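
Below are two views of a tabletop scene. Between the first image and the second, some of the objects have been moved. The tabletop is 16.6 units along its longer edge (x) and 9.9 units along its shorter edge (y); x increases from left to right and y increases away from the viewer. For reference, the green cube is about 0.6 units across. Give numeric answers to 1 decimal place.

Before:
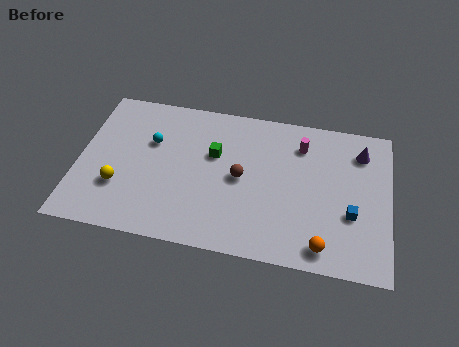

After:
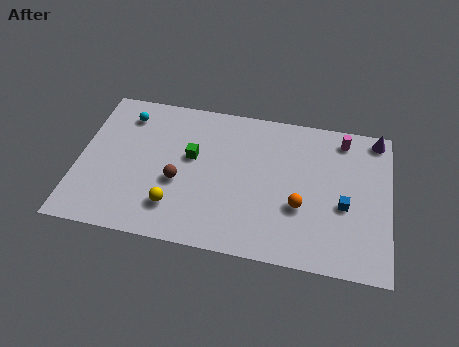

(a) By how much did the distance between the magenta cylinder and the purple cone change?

-1.4

The distance was about 3.2 in the first image and 1.8 in the second, so they moved 1.4 units closer together.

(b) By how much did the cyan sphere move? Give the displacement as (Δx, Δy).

(-1.5, 1.6)

The cyan sphere started near (3.8, 6.4) and ended near (2.3, 8.0).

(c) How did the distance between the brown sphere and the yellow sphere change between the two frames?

-4.9

The distance was about 6.6 in the first image and 1.7 in the second, so they moved 4.9 units closer together.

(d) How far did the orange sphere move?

2.6

From (13.2, 1.3) to (11.9, 3.6), the orange sphere covered √(1.3² + 2.3²) ≈ 2.6 units.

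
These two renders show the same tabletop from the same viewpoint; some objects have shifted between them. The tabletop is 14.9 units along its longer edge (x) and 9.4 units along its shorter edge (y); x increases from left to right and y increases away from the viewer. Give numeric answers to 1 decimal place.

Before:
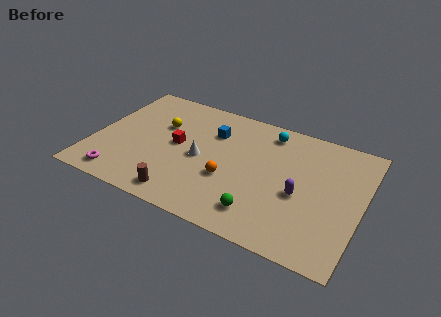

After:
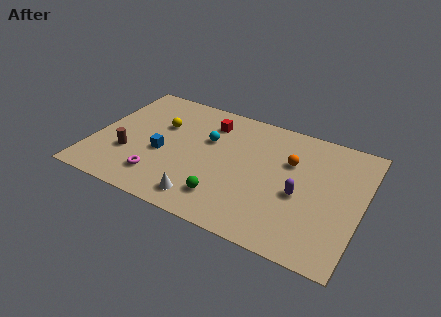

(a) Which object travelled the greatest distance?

the orange sphere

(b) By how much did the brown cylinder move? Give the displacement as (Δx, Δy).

(-3.3, 1.9)

From the two frames, the brown cylinder sits at roughly (5.4, 1.2) before and (2.1, 3.1) after.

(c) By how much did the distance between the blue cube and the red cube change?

+1.6

They were about 2.5 units apart before and 4.1 after — 1.6 units further apart.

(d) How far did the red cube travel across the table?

2.9

From (4.6, 4.9) to (6.1, 7.4), the red cube covered √(1.5² + 2.5²) ≈ 2.9 units.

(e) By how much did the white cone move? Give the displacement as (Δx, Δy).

(0.6, -3.0)

From the two frames, the white cone sits at roughly (6.0, 4.4) before and (6.6, 1.4) after.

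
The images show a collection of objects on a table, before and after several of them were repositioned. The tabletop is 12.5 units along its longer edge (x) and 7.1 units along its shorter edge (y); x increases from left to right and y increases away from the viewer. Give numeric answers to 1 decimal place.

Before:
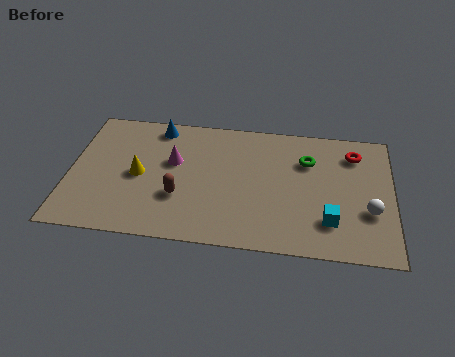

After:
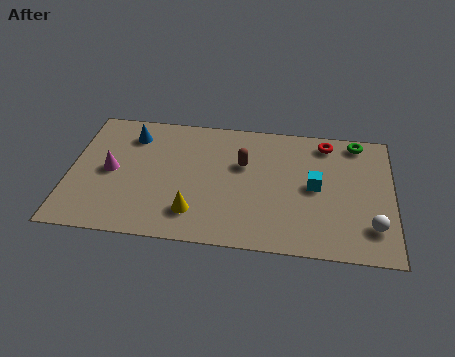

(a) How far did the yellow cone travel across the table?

2.8

The yellow cone was near (2.7, 3.4) before and (4.9, 1.6) after, so it travelled √(2.2² + 1.8²) ≈ 2.8 units.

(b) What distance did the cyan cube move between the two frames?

1.9

The cyan cube was near (10.1, 1.8) before and (9.5, 3.6) after, so it travelled √(0.6² + 1.8²) ≈ 1.9 units.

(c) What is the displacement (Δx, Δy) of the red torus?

(-1.1, 0.5)

The red torus started near (11.0, 5.6) and ended near (9.9, 6.1).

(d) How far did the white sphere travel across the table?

0.8

The white sphere moved from about (11.6, 2.5) to (11.7, 1.7), a distance of √(0.1² + 0.8²) ≈ 0.8.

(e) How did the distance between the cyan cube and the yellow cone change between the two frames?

-2.6

The distance was about 7.6 in the first image and 5.0 in the second, so they moved 2.6 units closer together.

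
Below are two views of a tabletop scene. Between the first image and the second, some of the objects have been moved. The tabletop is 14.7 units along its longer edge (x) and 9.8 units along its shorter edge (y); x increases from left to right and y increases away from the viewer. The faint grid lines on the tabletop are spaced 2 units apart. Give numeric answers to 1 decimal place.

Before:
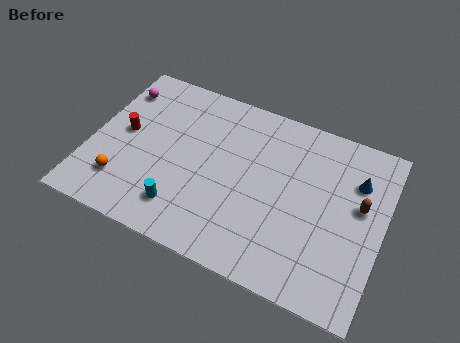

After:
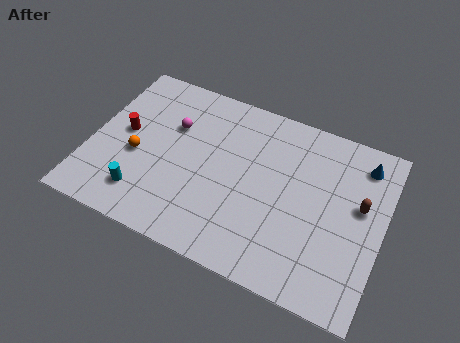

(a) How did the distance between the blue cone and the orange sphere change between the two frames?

-0.5

They were about 12.2 units apart before and 11.7 after — 0.5 units closer together.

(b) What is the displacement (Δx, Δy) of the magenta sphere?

(3.0, -1.2)

From the two frames, the magenta sphere sits at roughly (0.9, 7.7) before and (3.9, 6.5) after.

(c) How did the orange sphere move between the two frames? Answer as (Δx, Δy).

(0.5, 1.8)

The orange sphere was at about (1.9, 2.3) and moved to about (2.4, 4.1).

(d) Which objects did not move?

the red cylinder and the brown capsule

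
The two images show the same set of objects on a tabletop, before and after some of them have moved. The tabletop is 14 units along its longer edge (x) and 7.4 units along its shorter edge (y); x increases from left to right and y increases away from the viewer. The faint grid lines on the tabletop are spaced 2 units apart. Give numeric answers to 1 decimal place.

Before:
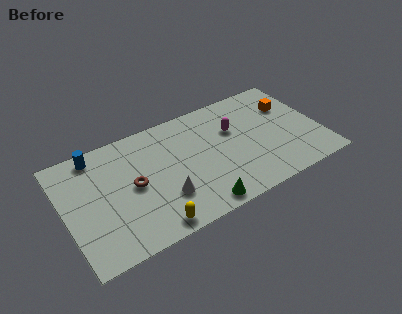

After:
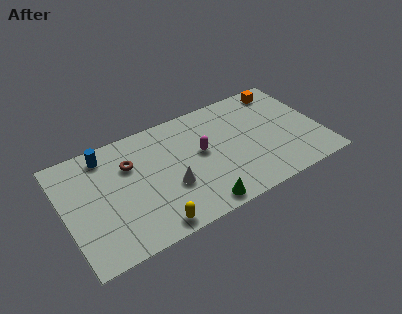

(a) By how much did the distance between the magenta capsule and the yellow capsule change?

-1.9

Before: roughly 6.5 units apart; after: 4.6. That's 1.9 units closer together.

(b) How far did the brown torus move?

1.4

The brown torus was near (3.7, 3.7) before and (3.7, 5.1) after, so it travelled √(0.0² + 1.4²) ≈ 1.4 units.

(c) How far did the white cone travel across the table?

0.6

From (5.2, 2.2) to (5.6, 2.7), the white cone covered √(0.4² + 0.5²) ≈ 0.6 units.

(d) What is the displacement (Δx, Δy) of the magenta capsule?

(-1.9, -0.7)

The magenta capsule was at about (9.4, 4.8) and moved to about (7.5, 4.1).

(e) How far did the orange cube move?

1.3

The orange cube was near (12.6, 5.1) before and (12.4, 6.4) after, so it travelled √(0.2² + 1.3²) ≈ 1.3 units.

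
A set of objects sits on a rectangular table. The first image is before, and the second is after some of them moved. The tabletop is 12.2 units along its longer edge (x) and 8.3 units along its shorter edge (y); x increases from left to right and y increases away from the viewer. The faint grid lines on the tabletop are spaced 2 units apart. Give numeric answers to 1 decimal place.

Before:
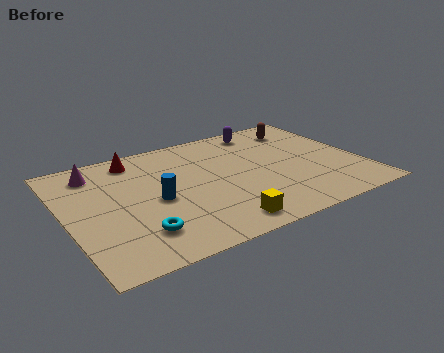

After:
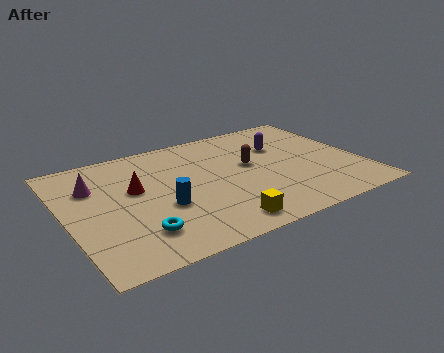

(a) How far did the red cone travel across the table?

2.2

The red cone moved from about (3.2, 7.1) to (2.9, 4.9), a distance of √(0.3² + 2.2²) ≈ 2.2.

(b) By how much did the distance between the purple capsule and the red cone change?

+0.8

Before: roughly 5.5 units apart; after: 6.3. That's 0.8 units further apart.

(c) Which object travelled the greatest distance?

the brown capsule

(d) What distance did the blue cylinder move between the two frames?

0.6

The blue cylinder was near (3.6, 3.8) before and (3.8, 3.2) after, so it travelled √(0.2² + 0.6²) ≈ 0.6 units.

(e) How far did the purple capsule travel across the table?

1.7

The purple capsule moved from about (8.7, 7.2) to (9.2, 5.6), a distance of √(0.5² + 1.6²) ≈ 1.7.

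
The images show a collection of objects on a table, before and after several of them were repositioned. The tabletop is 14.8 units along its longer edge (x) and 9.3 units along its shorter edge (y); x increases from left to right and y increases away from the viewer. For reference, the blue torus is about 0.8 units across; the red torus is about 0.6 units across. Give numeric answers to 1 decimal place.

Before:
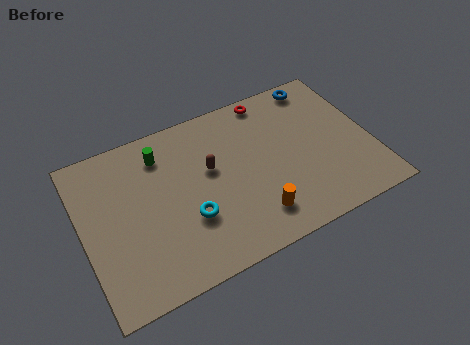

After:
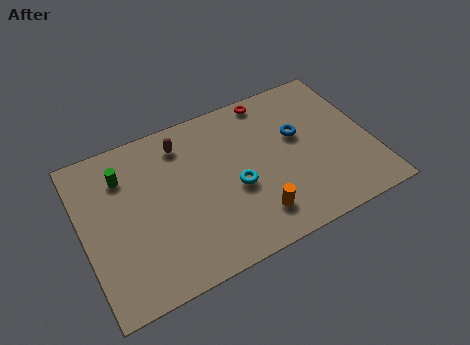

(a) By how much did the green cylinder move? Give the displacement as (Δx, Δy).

(-2.0, -0.4)

The green cylinder was at about (4.3, 7.4) and moved to about (2.3, 7.0).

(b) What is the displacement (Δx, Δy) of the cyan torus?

(2.5, 0.7)

From the two frames, the cyan torus sits at roughly (5.2, 3.2) before and (7.7, 3.9) after.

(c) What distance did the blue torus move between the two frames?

3.1

The blue torus was near (12.7, 8.3) before and (11.2, 5.6) after, so it travelled √(1.5² + 2.7²) ≈ 3.1 units.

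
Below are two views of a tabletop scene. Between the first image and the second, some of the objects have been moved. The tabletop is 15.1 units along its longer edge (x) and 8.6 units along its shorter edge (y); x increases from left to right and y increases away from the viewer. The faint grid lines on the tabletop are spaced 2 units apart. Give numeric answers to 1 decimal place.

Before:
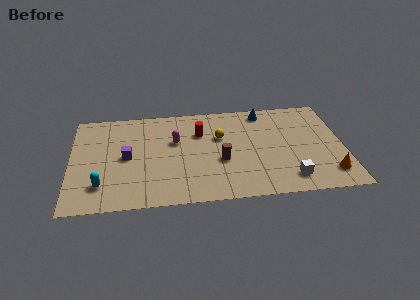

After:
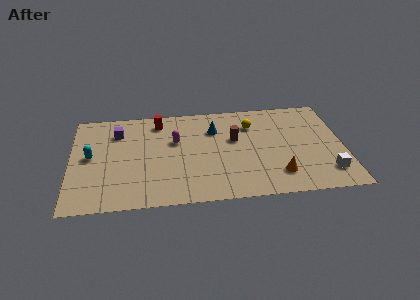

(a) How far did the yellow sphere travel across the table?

2.0

From (8.3, 5.5) to (10.1, 6.4), the yellow sphere covered √(1.8² + 0.9²) ≈ 2.0 units.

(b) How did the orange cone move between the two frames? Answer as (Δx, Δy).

(-2.8, 0.2)

From the two frames, the orange cone sits at roughly (14.2, 1.7) before and (11.4, 1.9) after.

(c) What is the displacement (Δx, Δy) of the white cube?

(2.1, 0.3)

The white cube was at about (12.0, 1.5) and moved to about (14.1, 1.8).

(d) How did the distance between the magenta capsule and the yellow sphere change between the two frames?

+1.9

The distance was about 2.5 in the first image and 4.4 in the second, so they moved 1.9 units further apart.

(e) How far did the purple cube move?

2.3

The purple cube was near (3.1, 4.3) before and (2.6, 6.5) after, so it travelled √(0.5² + 2.2²) ≈ 2.3 units.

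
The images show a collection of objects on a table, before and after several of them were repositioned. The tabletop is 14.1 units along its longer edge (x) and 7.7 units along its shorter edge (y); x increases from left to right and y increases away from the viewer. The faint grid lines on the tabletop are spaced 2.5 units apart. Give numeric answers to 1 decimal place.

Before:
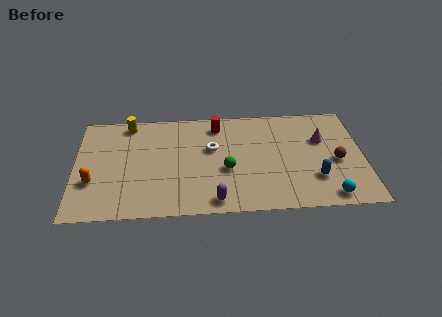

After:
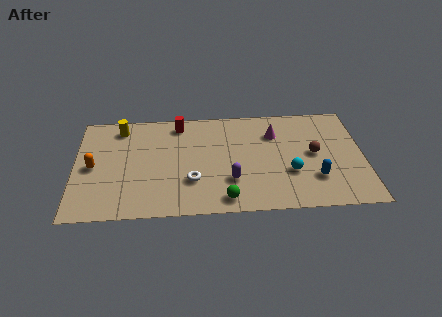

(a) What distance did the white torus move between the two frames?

2.5

From (6.7, 4.7) to (5.7, 2.4), the white torus covered √(1.0² + 2.3²) ≈ 2.5 units.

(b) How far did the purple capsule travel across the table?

1.6

From (6.8, 0.9) to (7.6, 2.3), the purple capsule covered √(0.8² + 1.4²) ≈ 1.6 units.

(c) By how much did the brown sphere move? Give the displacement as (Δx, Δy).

(-1.1, 0.6)

The brown sphere started near (12.8, 3.4) and ended near (11.7, 4.0).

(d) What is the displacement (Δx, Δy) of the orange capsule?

(0.0, 1.1)

The orange capsule started near (0.9, 2.6) and ended near (0.9, 3.7).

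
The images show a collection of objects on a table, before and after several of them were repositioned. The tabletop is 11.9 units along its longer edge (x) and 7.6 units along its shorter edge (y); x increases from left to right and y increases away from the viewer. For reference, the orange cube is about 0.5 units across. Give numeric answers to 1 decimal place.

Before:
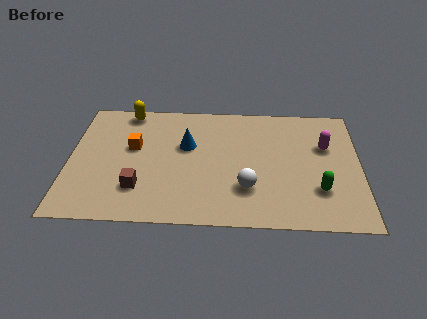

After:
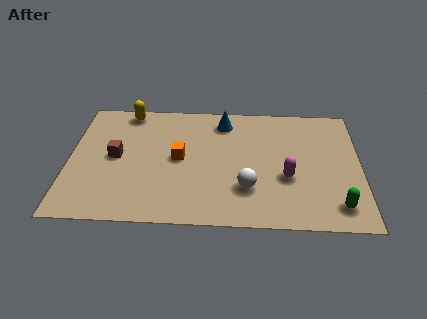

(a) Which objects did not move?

the yellow capsule and the white sphere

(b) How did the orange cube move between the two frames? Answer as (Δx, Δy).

(1.9, -0.6)

From the two frames, the orange cube sits at roughly (2.6, 4.5) before and (4.5, 3.9) after.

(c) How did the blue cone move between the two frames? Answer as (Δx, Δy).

(1.5, 1.6)

The blue cone started near (4.8, 4.7) and ended near (6.3, 6.3).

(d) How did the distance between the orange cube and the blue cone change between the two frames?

+0.8

The distance was about 2.2 in the first image and 3.0 in the second, so they moved 0.8 units further apart.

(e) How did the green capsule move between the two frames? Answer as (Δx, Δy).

(0.7, -0.9)

The green capsule started near (10.2, 2.2) and ended near (10.9, 1.3).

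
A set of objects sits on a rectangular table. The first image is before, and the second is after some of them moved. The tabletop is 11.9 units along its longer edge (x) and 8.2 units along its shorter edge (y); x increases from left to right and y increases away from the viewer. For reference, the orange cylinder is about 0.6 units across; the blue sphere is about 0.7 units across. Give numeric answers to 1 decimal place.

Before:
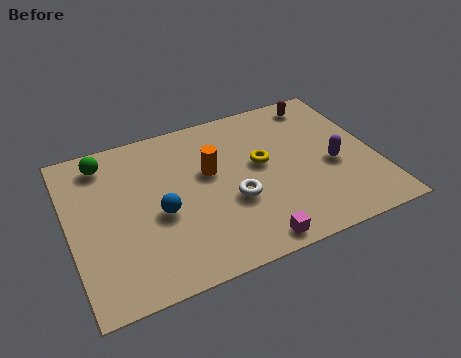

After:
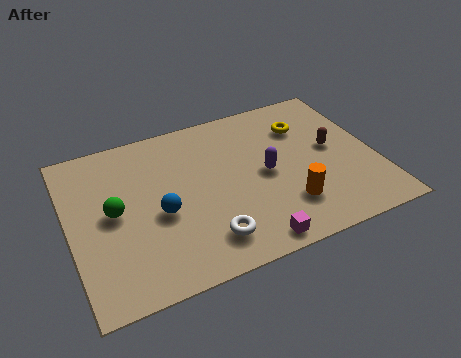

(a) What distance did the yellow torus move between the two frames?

2.4

The yellow torus was near (7.5, 4.6) before and (9.4, 6.0) after, so it travelled √(1.9² + 1.4²) ≈ 2.4 units.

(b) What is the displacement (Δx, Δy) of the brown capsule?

(0.1, -2.7)

The brown capsule was at about (10.2, 7.1) and moved to about (10.3, 4.4).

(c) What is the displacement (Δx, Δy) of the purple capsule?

(-2.6, 0.5)

The purple capsule was at about (10.2, 3.5) and moved to about (7.6, 4.0).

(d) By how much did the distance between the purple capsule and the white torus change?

-0.5

Before: roughly 4.0 units apart; after: 3.5. That's 0.5 units closer together.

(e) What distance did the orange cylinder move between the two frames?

3.9

The orange cylinder moved from about (5.5, 4.9) to (8.2, 2.1), a distance of √(2.7² + 2.8²) ≈ 3.9.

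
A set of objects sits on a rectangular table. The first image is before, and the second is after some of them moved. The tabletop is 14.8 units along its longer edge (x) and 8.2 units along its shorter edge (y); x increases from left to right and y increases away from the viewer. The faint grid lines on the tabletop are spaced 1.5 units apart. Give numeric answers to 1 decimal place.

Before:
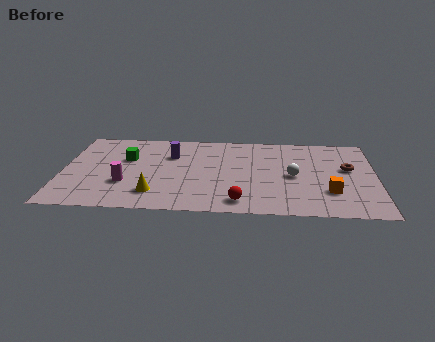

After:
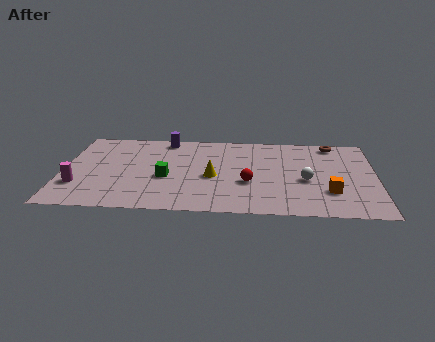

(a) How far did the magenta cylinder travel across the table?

2.2

The magenta cylinder was near (3.0, 2.7) before and (0.8, 2.4) after, so it travelled √(2.2² + 0.3²) ≈ 2.2 units.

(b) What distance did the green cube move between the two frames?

2.6

From (3.0, 5.2) to (4.9, 3.4), the green cube covered √(1.9² + 1.8²) ≈ 2.6 units.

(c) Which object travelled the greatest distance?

the yellow cone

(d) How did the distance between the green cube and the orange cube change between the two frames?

-2.2

Before: roughly 10.0 units apart; after: 7.8. That's 2.2 units closer together.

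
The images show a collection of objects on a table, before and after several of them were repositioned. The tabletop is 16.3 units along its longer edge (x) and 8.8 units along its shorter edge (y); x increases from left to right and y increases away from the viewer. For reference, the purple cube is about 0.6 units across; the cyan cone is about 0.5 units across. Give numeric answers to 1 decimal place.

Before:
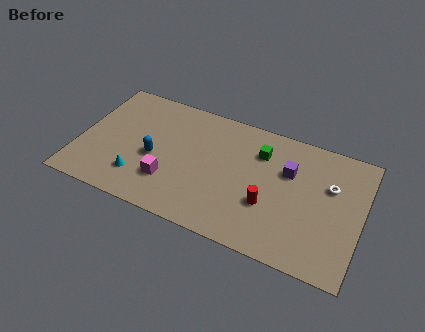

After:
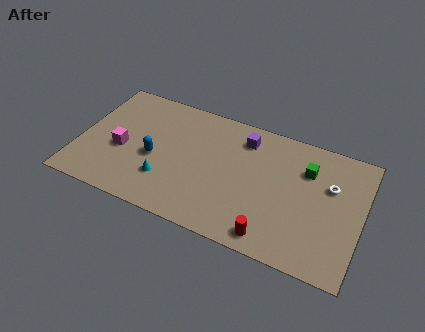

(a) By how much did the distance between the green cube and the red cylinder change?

+1.9

They were about 3.5 units apart before and 5.4 after — 1.9 units further apart.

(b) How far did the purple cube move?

3.0

The purple cube was near (12.0, 5.8) before and (9.3, 7.1) after, so it travelled √(2.7² + 1.3²) ≈ 3.0 units.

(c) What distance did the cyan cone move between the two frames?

1.6

The cyan cone was near (3.7, 2.1) before and (5.2, 2.5) after, so it travelled √(1.5² + 0.4²) ≈ 1.6 units.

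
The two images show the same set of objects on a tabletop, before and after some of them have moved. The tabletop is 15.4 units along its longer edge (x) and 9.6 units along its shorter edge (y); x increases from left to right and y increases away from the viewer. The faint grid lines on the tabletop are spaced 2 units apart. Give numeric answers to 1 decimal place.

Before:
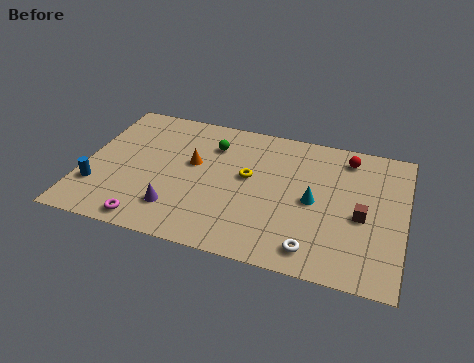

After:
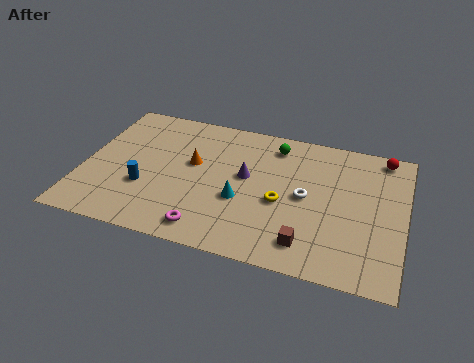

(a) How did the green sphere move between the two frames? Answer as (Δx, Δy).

(3.0, 0.8)

From the two frames, the green sphere sits at roughly (6.0, 7.2) before and (9.0, 8.0) after.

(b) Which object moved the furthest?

the purple cone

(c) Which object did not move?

the orange cone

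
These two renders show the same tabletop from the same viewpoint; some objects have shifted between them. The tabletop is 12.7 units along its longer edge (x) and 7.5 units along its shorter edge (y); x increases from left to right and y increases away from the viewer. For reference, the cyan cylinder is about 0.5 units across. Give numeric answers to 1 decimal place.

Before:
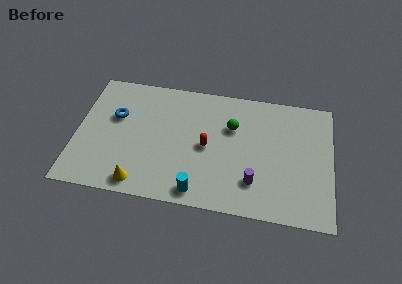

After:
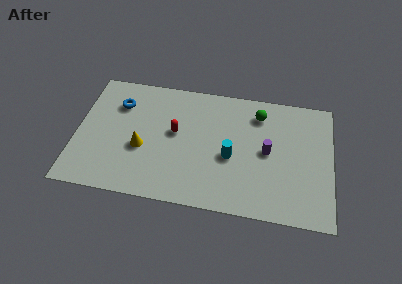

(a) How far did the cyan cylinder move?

2.7

From (6.2, 0.9) to (7.7, 3.2), the cyan cylinder covered √(1.5² + 2.3²) ≈ 2.7 units.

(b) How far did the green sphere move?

1.6

The green sphere was near (7.7, 5.0) before and (9.0, 6.0) after, so it travelled √(1.3² + 1.0²) ≈ 1.6 units.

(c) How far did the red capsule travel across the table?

1.7

The red capsule was near (6.5, 3.6) before and (4.9, 4.2) after, so it travelled √(1.6² + 0.6²) ≈ 1.7 units.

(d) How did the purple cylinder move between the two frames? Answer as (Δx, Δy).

(0.6, 1.9)

The purple cylinder was at about (8.9, 1.9) and moved to about (9.5, 3.8).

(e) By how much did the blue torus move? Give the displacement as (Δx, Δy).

(0.1, 0.8)

The blue torus was at about (1.9, 4.7) and moved to about (2.0, 5.5).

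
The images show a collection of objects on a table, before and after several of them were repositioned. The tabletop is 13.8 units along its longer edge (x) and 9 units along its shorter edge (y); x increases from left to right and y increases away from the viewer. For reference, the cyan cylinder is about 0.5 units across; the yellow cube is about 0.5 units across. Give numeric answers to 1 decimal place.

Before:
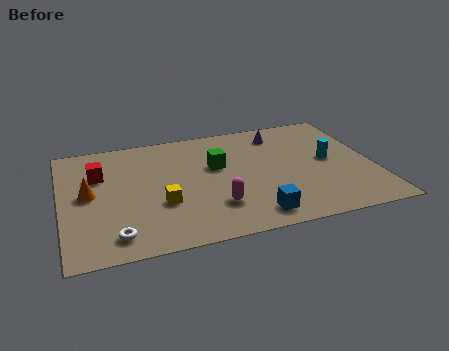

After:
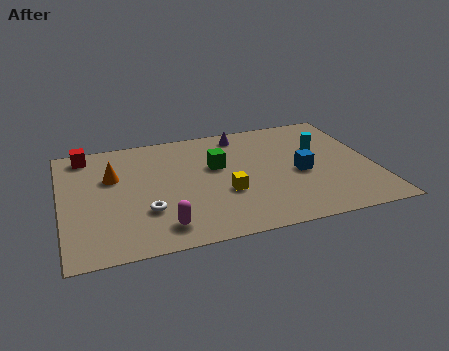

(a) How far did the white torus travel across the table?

2.0

The white torus moved from about (2.2, 1.4) to (3.6, 2.8), a distance of √(1.4² + 1.4²) ≈ 2.0.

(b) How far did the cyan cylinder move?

1.0

The cyan cylinder was near (11.9, 4.7) before and (11.6, 5.7) after, so it travelled √(0.3² + 1.0²) ≈ 1.0 units.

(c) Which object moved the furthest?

the blue cube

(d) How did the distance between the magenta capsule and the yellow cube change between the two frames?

+1.0

They were about 2.4 units apart before and 3.4 after — 1.0 units further apart.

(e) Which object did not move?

the green cube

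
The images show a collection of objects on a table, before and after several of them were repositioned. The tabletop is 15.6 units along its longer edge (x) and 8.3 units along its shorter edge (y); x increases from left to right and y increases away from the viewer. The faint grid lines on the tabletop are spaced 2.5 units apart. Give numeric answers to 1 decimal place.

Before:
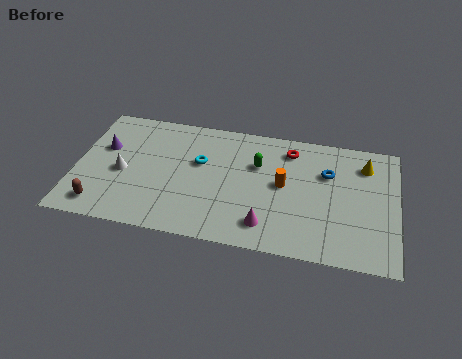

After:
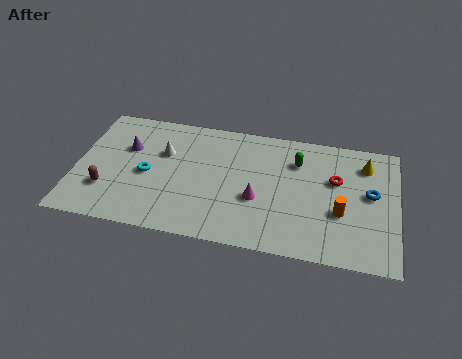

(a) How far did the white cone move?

2.5

The white cone was near (2.3, 3.7) before and (4.2, 5.4) after, so it travelled √(1.9² + 1.7²) ≈ 2.5 units.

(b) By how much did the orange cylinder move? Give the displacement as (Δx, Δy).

(2.8, -1.3)

The orange cylinder started near (10.1, 4.4) and ended near (12.9, 3.1).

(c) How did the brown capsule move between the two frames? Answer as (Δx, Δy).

(0.2, 1.1)

The brown capsule started near (1.4, 1.3) and ended near (1.6, 2.4).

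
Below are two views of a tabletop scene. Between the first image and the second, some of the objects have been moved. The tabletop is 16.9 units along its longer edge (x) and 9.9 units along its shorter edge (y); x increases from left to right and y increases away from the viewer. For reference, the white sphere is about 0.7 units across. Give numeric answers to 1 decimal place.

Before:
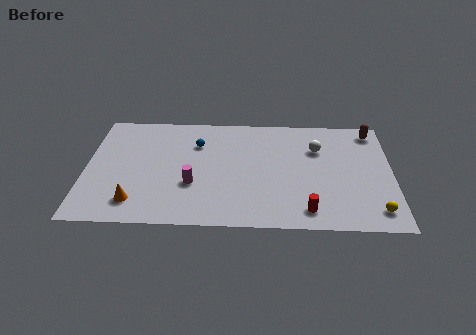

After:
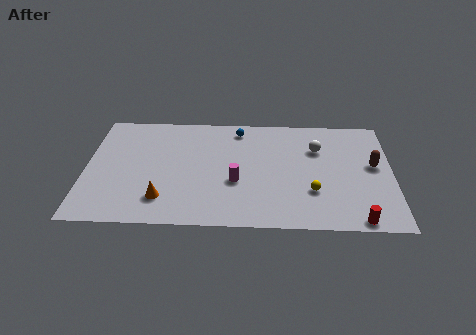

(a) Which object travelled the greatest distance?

the yellow sphere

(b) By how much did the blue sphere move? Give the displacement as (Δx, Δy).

(2.3, 1.4)

The blue sphere was at about (6.1, 7.1) and moved to about (8.4, 8.5).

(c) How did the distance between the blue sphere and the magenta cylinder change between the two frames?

+1.1

They were about 3.6 units apart before and 4.7 after — 1.1 units further apart.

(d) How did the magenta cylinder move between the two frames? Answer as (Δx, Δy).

(2.4, 0.3)

The magenta cylinder started near (5.9, 3.5) and ended near (8.3, 3.8).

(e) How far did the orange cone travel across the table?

1.5

From (2.8, 1.9) to (4.3, 2.2), the orange cone covered √(1.5² + 0.3²) ≈ 1.5 units.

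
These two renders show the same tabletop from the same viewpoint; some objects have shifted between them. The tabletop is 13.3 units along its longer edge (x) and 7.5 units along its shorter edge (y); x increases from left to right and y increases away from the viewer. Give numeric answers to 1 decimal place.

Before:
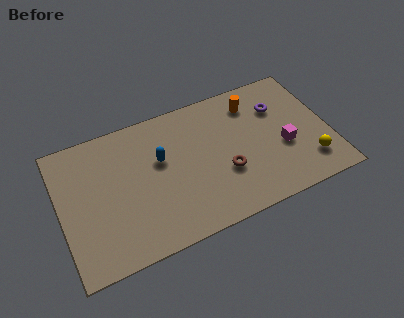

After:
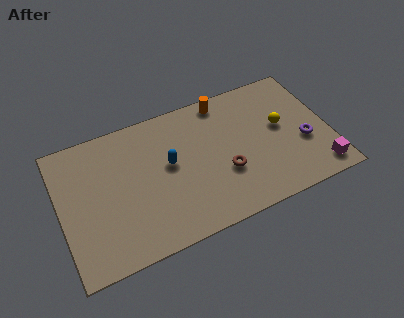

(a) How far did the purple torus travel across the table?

2.6

The purple torus was near (11.0, 5.3) before and (12.0, 2.9) after, so it travelled √(1.0² + 2.4²) ≈ 2.6 units.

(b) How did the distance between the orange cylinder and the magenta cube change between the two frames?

+3.7

The distance was about 3.2 in the first image and 6.9 in the second, so they moved 3.7 units further apart.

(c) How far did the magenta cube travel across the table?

2.4

From (11.0, 3.0) to (12.5, 1.1), the magenta cube covered √(1.5² + 1.9²) ≈ 2.4 units.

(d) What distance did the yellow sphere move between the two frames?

2.7

The yellow sphere was near (12.1, 1.7) before and (11.0, 4.2) after, so it travelled √(1.1² + 2.5²) ≈ 2.7 units.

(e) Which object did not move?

the brown torus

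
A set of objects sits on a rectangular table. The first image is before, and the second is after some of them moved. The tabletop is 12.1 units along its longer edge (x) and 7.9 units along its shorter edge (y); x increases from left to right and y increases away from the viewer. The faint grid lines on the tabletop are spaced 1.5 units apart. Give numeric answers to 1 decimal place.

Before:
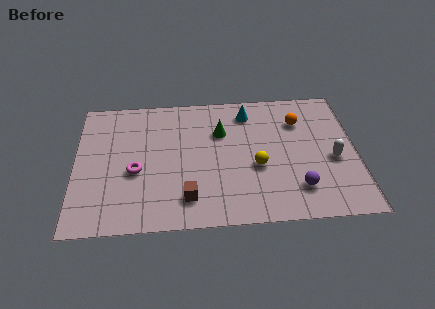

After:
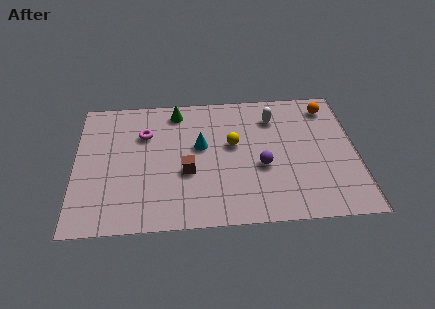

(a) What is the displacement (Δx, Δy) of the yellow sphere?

(-1.0, 1.4)

The yellow sphere started near (7.8, 3.2) and ended near (6.8, 4.6).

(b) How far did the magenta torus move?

2.2

The magenta torus moved from about (2.6, 3.3) to (3.0, 5.5), a distance of √(0.4² + 2.2²) ≈ 2.2.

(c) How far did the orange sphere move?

1.5

The orange sphere moved from about (9.7, 5.8) to (11.0, 6.6), a distance of √(1.3² + 0.8²) ≈ 1.5.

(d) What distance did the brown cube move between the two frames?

1.5

The brown cube moved from about (4.8, 1.6) to (4.8, 3.1), a distance of √(0.0² + 1.5²) ≈ 1.5.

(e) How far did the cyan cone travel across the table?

2.8

The cyan cone was near (7.5, 6.5) before and (5.4, 4.6) after, so it travelled √(2.1² + 1.9²) ≈ 2.8 units.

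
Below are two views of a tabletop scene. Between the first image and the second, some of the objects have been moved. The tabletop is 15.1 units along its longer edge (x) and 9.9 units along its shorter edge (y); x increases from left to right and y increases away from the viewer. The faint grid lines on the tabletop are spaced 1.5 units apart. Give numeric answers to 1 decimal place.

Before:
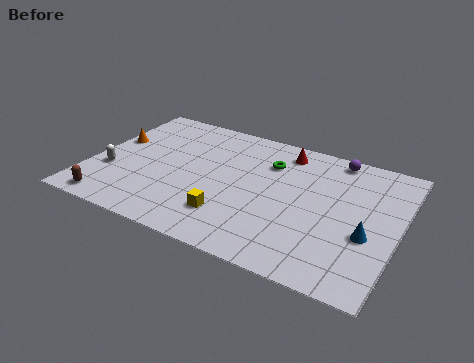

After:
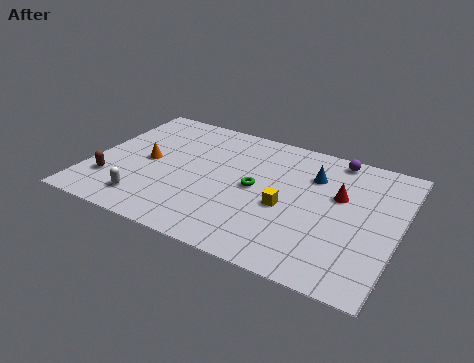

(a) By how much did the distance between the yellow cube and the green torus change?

-3.2

Before: roughly 5.0 units apart; after: 1.8. That's 3.2 units closer together.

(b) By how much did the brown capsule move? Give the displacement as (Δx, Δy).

(-0.3, 1.6)

The brown capsule started near (1.5, 1.0) and ended near (1.2, 2.6).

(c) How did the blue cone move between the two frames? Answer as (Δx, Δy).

(-3.0, 3.3)

The blue cone was at about (13.7, 3.8) and moved to about (10.7, 7.1).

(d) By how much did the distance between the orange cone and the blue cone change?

-4.8

Before: roughly 13.1 units apart; after: 8.3. That's 4.8 units closer together.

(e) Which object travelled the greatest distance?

the blue cone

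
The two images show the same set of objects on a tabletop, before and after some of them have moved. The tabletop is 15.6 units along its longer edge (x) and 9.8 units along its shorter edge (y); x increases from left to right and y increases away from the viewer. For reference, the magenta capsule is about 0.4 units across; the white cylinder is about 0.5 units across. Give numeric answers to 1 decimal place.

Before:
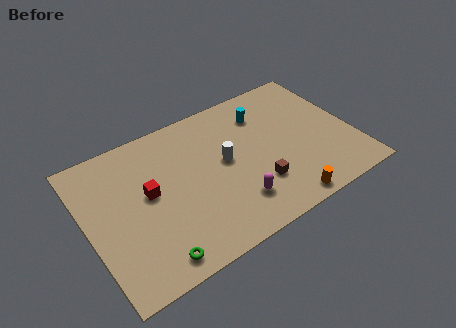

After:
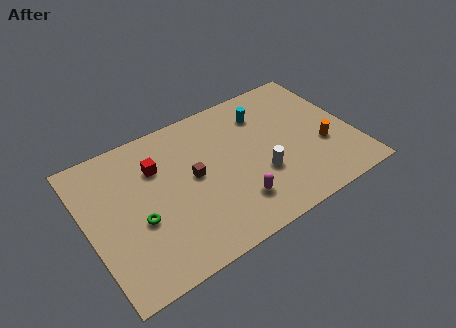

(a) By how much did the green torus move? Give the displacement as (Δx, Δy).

(-0.4, 2.7)

The green torus started near (3.2, 1.2) and ended near (2.8, 3.9).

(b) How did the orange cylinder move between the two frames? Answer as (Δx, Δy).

(2.9, 2.7)

The orange cylinder was at about (10.8, 0.9) and moved to about (13.7, 3.6).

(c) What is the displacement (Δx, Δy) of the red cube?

(0.7, 1.5)

The red cube started near (3.6, 5.4) and ended near (4.3, 6.9).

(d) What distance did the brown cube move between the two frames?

4.2

The brown cube was near (9.6, 2.8) before and (6.2, 5.2) after, so it travelled √(3.4² + 2.4²) ≈ 4.2 units.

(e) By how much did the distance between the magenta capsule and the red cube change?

+0.5

They were about 5.5 units apart before and 6.0 after — 0.5 units further apart.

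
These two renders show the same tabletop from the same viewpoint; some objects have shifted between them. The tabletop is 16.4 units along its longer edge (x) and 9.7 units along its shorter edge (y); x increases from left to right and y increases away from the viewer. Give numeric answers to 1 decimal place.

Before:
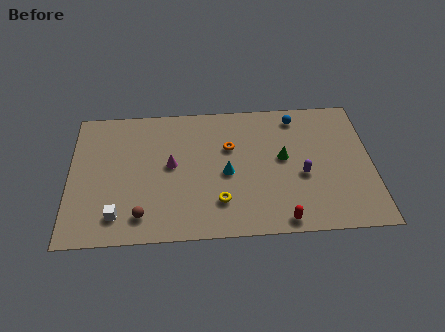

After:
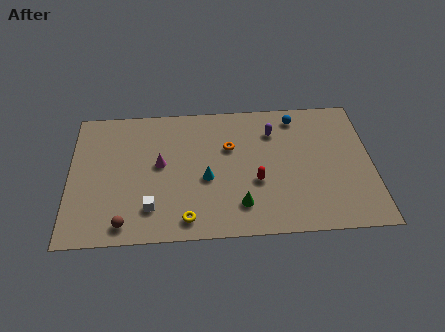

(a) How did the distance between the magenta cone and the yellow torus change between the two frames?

+0.4

They were about 3.8 units apart before and 4.2 after — 0.4 units further apart.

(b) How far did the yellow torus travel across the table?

2.1

From (8.1, 2.4) to (6.3, 1.3), the yellow torus covered √(1.8² + 1.1²) ≈ 2.1 units.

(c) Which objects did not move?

the blue sphere and the orange torus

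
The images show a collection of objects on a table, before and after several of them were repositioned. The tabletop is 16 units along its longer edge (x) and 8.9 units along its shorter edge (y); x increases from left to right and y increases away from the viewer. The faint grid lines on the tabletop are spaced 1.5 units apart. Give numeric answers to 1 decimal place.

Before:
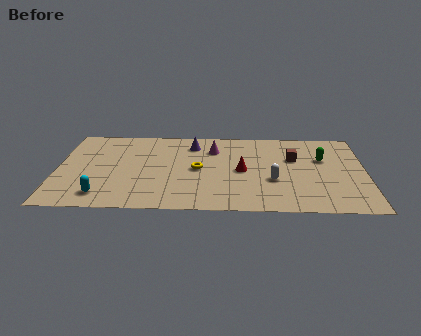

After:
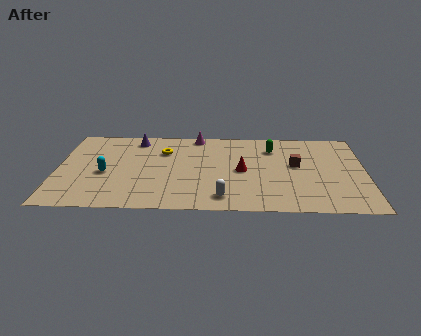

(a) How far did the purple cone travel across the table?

3.0

The purple cone was near (7.0, 7.1) before and (4.0, 7.6) after, so it travelled √(3.0² + 0.5²) ≈ 3.0 units.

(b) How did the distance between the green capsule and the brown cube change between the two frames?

+0.7

Before: roughly 1.5 units apart; after: 2.2. That's 0.7 units further apart.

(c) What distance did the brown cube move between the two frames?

0.7

From (12.3, 5.7) to (12.4, 5.0), the brown cube covered √(0.1² + 0.7²) ≈ 0.7 units.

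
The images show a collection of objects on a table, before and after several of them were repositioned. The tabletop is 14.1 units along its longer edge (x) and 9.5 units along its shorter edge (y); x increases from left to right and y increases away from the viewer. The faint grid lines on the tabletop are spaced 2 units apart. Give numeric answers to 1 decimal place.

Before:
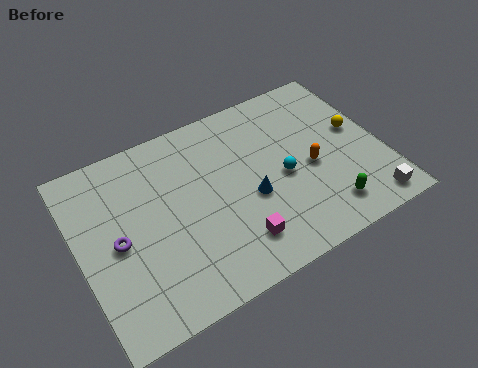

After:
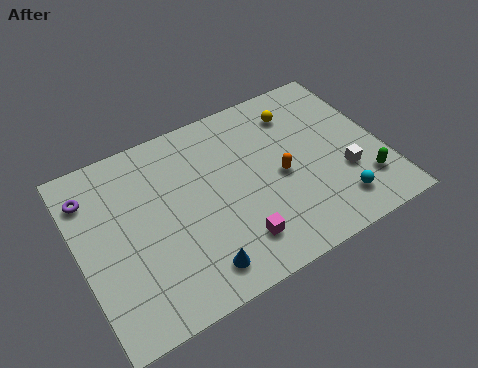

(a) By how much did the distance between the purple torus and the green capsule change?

+3.4

The distance was about 9.7 in the first image and 13.1 in the second, so they moved 3.4 units further apart.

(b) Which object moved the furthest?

the blue cone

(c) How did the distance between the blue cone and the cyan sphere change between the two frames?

+5.0

The distance was about 1.6 in the first image and 6.6 in the second, so they moved 5.0 units further apart.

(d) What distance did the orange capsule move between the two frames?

1.4

The orange capsule was near (10.7, 4.2) before and (9.3, 4.4) after, so it travelled √(1.4² + 0.2²) ≈ 1.4 units.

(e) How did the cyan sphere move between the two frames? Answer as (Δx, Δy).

(2.1, -2.5)

From the two frames, the cyan sphere sits at roughly (9.4, 4.3) before and (11.5, 1.8) after.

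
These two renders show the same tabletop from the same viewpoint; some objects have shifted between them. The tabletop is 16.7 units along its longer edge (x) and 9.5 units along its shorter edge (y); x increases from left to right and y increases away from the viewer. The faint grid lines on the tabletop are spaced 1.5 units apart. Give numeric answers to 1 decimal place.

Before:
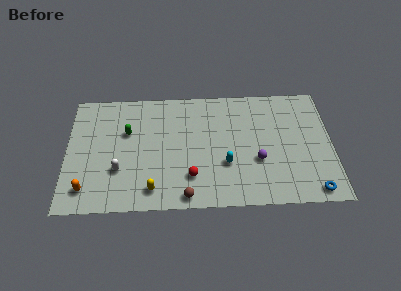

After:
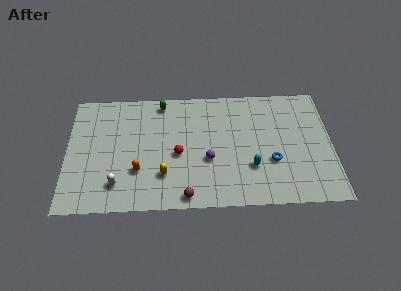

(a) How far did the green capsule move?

3.2

From (3.8, 6.1) to (6.0, 8.4), the green capsule covered √(2.2² + 2.3²) ≈ 3.2 units.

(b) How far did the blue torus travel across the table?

3.5

From (15.4, 1.0) to (12.9, 3.4), the blue torus covered √(2.5² + 2.4²) ≈ 3.5 units.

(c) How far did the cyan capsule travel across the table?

1.6

From (10.0, 3.3) to (11.6, 3.0), the cyan capsule covered √(1.6² + 0.3²) ≈ 1.6 units.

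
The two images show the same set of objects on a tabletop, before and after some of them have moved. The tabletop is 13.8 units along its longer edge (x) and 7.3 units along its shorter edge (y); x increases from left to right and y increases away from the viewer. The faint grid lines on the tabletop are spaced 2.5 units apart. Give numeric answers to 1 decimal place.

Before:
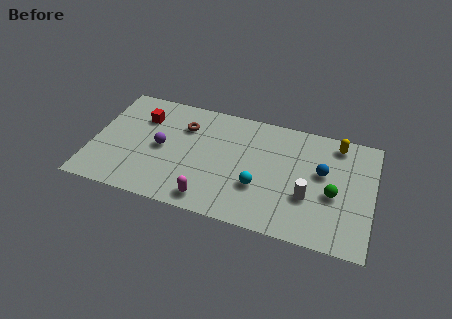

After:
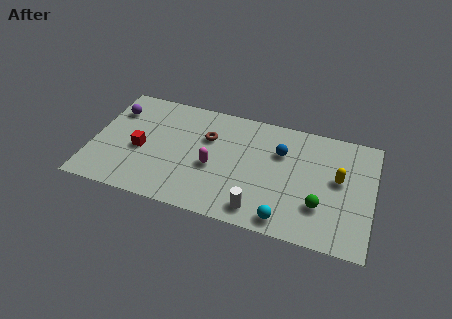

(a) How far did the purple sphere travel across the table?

3.1

From (3.4, 3.6) to (0.9, 5.4), the purple sphere covered √(2.5² + 1.8²) ≈ 3.1 units.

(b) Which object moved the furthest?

the purple sphere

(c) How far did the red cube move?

2.1

The red cube was near (2.3, 5.3) before and (2.4, 3.2) after, so it travelled √(0.1² + 2.1²) ≈ 2.1 units.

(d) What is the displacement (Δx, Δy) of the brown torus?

(1.2, -0.4)

From the two frames, the brown torus sits at roughly (4.4, 5.3) before and (5.6, 4.9) after.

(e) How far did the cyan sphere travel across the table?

2.1

From (8.3, 2.5) to (9.7, 0.9), the cyan sphere covered √(1.4² + 1.6²) ≈ 2.1 units.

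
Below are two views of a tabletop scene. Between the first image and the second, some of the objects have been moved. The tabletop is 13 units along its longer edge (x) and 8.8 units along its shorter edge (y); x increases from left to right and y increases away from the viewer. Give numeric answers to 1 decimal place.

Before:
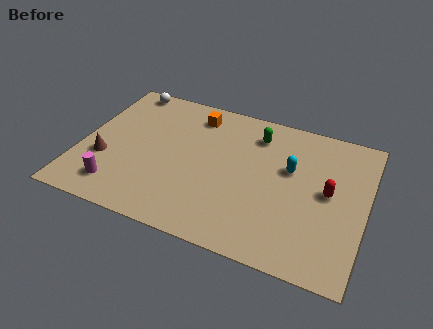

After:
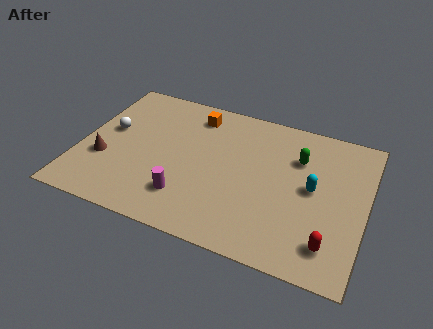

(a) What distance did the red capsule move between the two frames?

2.9

The red capsule moved from about (11.3, 4.6) to (11.6, 1.7), a distance of √(0.3² + 2.9²) ≈ 2.9.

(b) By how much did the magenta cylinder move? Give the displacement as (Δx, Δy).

(3.1, 0.5)

The magenta cylinder was at about (2.0, 1.6) and moved to about (5.1, 2.1).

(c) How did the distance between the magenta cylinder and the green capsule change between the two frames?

-1.7

They were about 7.9 units apart before and 6.2 after — 1.7 units closer together.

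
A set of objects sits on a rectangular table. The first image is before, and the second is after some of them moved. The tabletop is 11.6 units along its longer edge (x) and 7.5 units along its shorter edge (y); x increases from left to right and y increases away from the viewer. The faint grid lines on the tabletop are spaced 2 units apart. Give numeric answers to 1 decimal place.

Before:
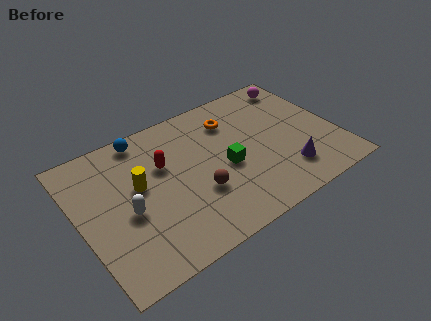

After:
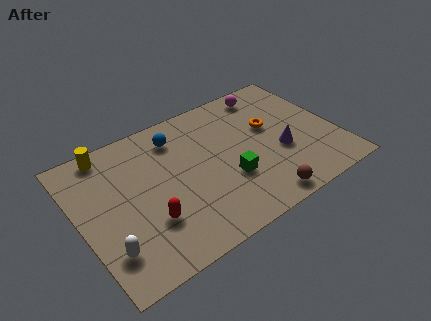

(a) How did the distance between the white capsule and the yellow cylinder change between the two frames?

+3.7

They were about 1.3 units apart before and 5.0 after — 3.7 units further apart.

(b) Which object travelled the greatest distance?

the brown sphere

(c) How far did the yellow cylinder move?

2.6

From (2.7, 4.3) to (1.7, 6.7), the yellow cylinder covered √(1.0² + 2.4²) ≈ 2.6 units.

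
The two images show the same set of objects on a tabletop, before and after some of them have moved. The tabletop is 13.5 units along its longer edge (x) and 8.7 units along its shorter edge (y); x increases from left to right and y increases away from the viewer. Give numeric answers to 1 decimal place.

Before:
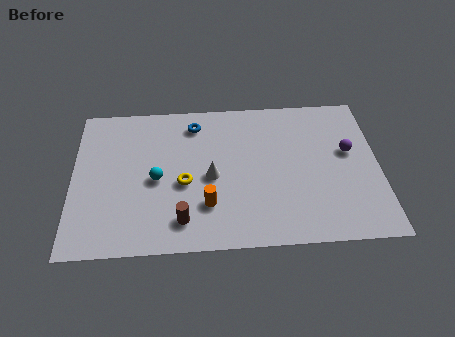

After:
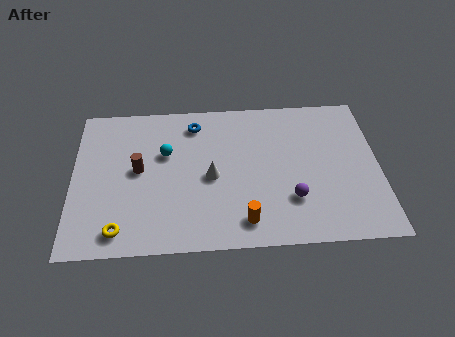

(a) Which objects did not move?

the white cone and the blue torus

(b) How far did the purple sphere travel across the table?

3.7

From (12.2, 5.1) to (9.6, 2.5), the purple sphere covered √(2.6² + 2.6²) ≈ 3.7 units.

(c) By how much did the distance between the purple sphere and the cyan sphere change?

-2.3

They were about 8.6 units apart before and 6.3 after — 2.3 units closer together.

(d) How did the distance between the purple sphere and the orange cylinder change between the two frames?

-4.5

They were about 6.9 units apart before and 2.4 after — 4.5 units closer together.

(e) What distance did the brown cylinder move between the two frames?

3.6

The brown cylinder was near (4.8, 1.6) before and (2.9, 4.6) after, so it travelled √(1.9² + 3.0²) ≈ 3.6 units.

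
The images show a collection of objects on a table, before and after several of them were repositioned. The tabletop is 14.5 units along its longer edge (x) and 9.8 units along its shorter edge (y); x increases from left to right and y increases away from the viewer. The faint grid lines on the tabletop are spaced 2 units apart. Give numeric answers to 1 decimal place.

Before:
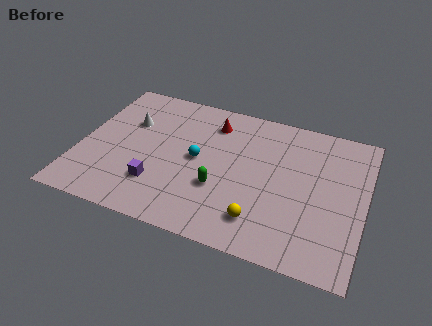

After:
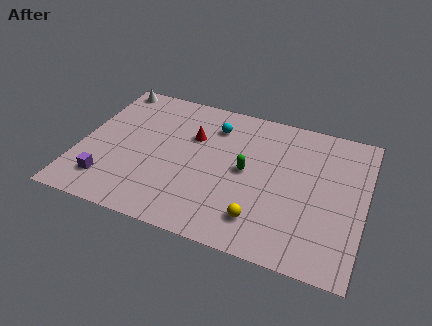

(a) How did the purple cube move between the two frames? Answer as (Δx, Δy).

(-2.5, -0.6)

From the two frames, the purple cube sits at roughly (4.2, 2.6) before and (1.7, 2.0) after.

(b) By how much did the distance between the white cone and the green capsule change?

+2.6

They were about 5.9 units apart before and 8.5 after — 2.6 units further apart.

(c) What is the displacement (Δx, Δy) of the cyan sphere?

(0.6, 2.6)

The cyan sphere started near (6.0, 5.0) and ended near (6.6, 7.6).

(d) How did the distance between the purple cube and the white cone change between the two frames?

+2.6

They were about 4.3 units apart before and 6.9 after — 2.6 units further apart.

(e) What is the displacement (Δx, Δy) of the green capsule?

(1.2, 1.6)

The green capsule started near (7.3, 3.4) and ended near (8.5, 5.0).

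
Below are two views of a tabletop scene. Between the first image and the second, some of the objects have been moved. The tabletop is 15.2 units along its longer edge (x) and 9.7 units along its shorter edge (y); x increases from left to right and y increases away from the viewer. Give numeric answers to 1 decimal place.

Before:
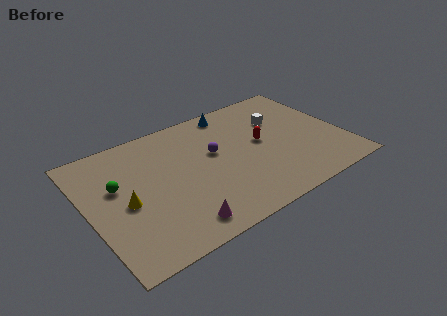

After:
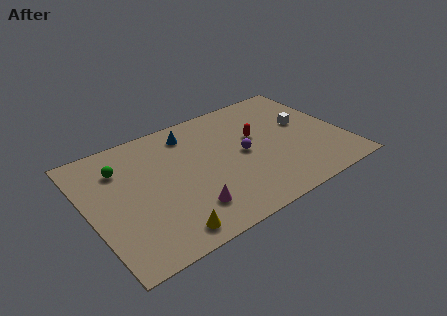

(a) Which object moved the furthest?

the yellow cone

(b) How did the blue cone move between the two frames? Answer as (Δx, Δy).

(-2.7, -0.6)

From the two frames, the blue cone sits at roughly (9.2, 8.6) before and (6.5, 8.0) after.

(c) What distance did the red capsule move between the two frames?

0.6

The red capsule was near (10.4, 5.2) before and (10.2, 5.8) after, so it travelled √(0.2² + 0.6²) ≈ 0.6 units.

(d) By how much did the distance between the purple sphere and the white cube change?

-0.3

The distance was about 4.3 in the first image and 4.0 in the second, so they moved 0.3 units closer together.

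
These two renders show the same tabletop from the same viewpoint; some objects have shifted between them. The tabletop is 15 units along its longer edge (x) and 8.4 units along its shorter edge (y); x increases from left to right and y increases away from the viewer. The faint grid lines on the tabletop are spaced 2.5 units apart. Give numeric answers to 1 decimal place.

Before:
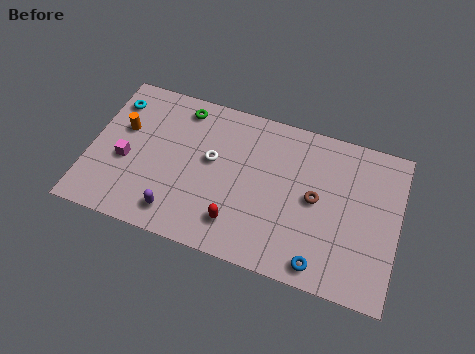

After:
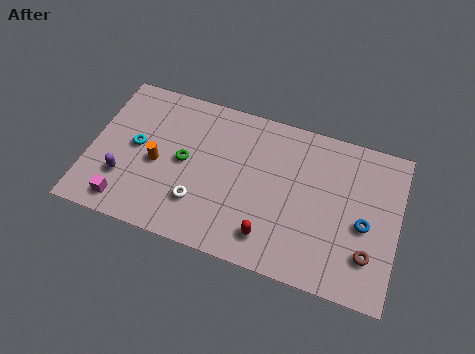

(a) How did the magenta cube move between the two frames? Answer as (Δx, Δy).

(0.2, -2.3)

The magenta cube was at about (1.8, 3.5) and moved to about (2.0, 1.2).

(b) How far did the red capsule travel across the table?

1.6

From (7.4, 1.8) to (9.0, 1.6), the red capsule covered √(1.6² + 0.2²) ≈ 1.6 units.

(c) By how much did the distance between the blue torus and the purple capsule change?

+4.7

They were about 7.0 units apart before and 11.7 after — 4.7 units further apart.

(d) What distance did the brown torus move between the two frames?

3.4

The brown torus was near (11.0, 4.3) before and (13.7, 2.2) after, so it travelled √(2.7² + 2.1²) ≈ 3.4 units.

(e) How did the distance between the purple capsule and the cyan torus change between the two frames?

-4.4

The distance was about 6.3 in the first image and 1.9 in the second, so they moved 4.4 units closer together.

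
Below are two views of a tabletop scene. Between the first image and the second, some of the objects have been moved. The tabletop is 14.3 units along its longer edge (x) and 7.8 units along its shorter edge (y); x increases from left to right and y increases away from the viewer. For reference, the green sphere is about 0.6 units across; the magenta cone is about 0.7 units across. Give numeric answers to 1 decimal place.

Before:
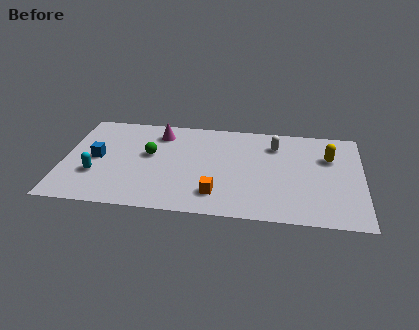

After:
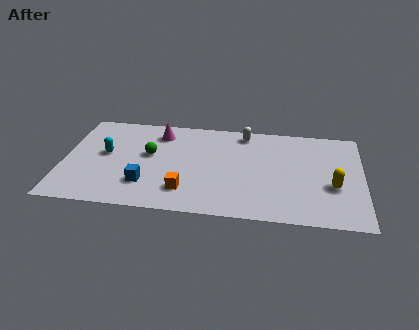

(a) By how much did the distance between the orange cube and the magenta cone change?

-0.7

Before: roughly 5.4 units apart; after: 4.7. That's 0.7 units closer together.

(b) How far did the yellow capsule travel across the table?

2.3

From (12.7, 5.3) to (12.9, 3.0), the yellow capsule covered √(0.2² + 2.3²) ≈ 2.3 units.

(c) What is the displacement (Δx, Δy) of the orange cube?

(-1.5, 0.1)

The orange cube was at about (7.4, 1.7) and moved to about (5.9, 1.8).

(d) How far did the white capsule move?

1.7

The white capsule was near (10.1, 6.0) before and (8.6, 6.8) after, so it travelled √(1.5² + 0.8²) ≈ 1.7 units.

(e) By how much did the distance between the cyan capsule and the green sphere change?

-1.0

Before: roughly 3.1 units apart; after: 2.1. That's 1.0 units closer together.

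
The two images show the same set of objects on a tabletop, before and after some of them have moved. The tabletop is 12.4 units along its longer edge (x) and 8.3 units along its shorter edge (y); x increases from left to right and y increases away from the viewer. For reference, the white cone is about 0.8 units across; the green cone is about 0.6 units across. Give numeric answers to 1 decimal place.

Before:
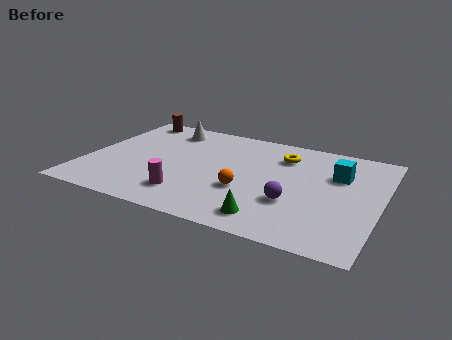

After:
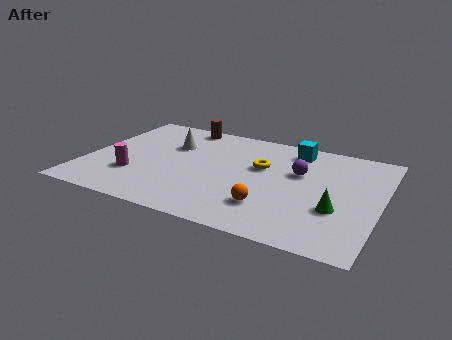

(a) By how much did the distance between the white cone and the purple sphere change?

-1.7

Before: roughly 7.2 units apart; after: 5.5. That's 1.7 units closer together.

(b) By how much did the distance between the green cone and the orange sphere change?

+0.7

The distance was about 2.1 in the first image and 2.8 in the second, so they moved 0.7 units further apart.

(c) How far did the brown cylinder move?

2.3

From (1.3, 7.4) to (3.6, 7.5), the brown cylinder covered √(2.3² + 0.1²) ≈ 2.3 units.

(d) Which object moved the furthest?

the green cone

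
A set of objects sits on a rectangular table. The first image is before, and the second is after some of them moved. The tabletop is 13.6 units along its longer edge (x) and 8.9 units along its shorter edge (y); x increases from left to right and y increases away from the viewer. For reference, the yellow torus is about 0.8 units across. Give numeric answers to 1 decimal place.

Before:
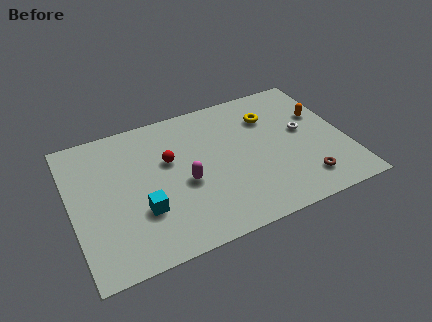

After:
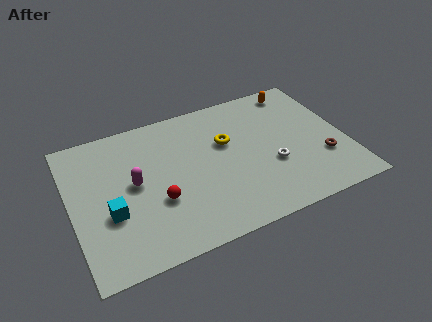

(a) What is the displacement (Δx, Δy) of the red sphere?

(-0.8, -2.3)

The red sphere started near (4.9, 5.5) and ended near (4.1, 3.2).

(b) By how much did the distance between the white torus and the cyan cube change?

-0.5

The distance was about 8.5 in the first image and 8.0 in the second, so they moved 0.5 units closer together.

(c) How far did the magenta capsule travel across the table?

2.6

The magenta capsule was near (5.5, 3.8) before and (3.1, 4.7) after, so it travelled √(2.4² + 0.9²) ≈ 2.6 units.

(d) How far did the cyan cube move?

1.6

The cyan cube was near (3.3, 2.9) before and (1.8, 3.3) after, so it travelled √(1.5² + 0.4²) ≈ 1.6 units.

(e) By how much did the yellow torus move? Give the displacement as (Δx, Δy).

(-2.3, -0.9)

The yellow torus was at about (10.1, 6.5) and moved to about (7.8, 5.6).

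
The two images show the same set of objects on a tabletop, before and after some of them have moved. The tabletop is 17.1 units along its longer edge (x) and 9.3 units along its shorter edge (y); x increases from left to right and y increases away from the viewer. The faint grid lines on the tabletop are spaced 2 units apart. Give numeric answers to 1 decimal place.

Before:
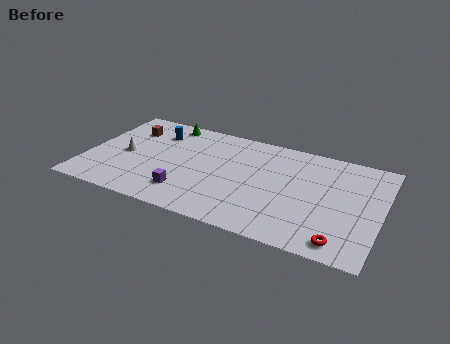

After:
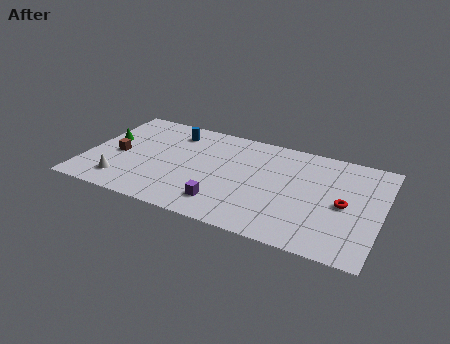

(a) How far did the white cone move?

2.6

The white cone was near (2.2, 4.4) before and (2.4, 1.8) after, so it travelled √(0.2² + 2.6²) ≈ 2.6 units.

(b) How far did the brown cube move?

2.7

The brown cube was near (2.1, 6.9) before and (1.8, 4.2) after, so it travelled √(0.3² + 2.7²) ≈ 2.7 units.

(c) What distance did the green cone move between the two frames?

4.3

The green cone was near (4.2, 8.3) before and (1.0, 5.4) after, so it travelled √(3.2² + 2.9²) ≈ 4.3 units.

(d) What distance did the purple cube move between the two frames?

2.2

The purple cube moved from about (6.1, 2.1) to (8.3, 1.9), a distance of √(2.2² + 0.2²) ≈ 2.2.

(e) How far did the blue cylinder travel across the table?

1.1

The blue cylinder was near (3.7, 7.1) before and (4.7, 7.5) after, so it travelled √(1.0² + 0.4²) ≈ 1.1 units.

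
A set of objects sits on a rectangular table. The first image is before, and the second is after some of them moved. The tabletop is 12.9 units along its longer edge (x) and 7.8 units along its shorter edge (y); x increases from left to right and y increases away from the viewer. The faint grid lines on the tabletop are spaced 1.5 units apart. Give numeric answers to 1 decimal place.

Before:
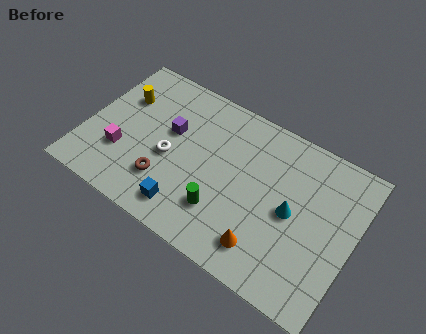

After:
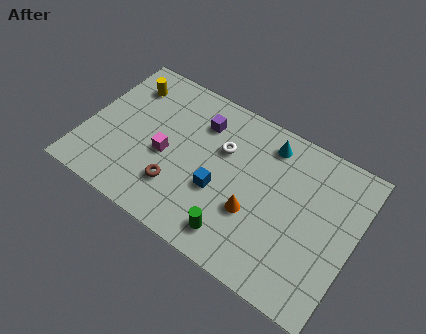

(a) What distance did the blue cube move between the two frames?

2.1

The blue cube was near (5.3, 1.3) before and (6.6, 3.0) after, so it travelled √(1.3² + 1.7²) ≈ 2.1 units.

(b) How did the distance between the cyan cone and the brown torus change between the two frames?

-0.4

Before: roughly 6.1 units apart; after: 5.7. That's 0.4 units closer together.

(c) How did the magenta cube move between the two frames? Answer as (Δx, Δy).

(2.0, 0.9)

The magenta cube was at about (1.9, 2.5) and moved to about (3.9, 3.4).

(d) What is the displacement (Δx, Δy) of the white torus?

(2.3, 1.7)

The white torus started near (4.1, 3.4) and ended near (6.4, 5.1).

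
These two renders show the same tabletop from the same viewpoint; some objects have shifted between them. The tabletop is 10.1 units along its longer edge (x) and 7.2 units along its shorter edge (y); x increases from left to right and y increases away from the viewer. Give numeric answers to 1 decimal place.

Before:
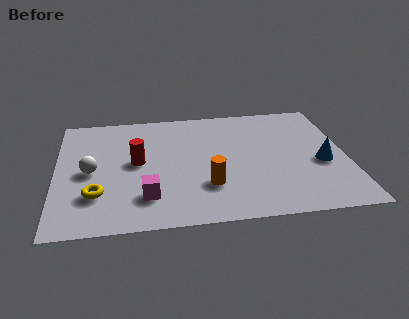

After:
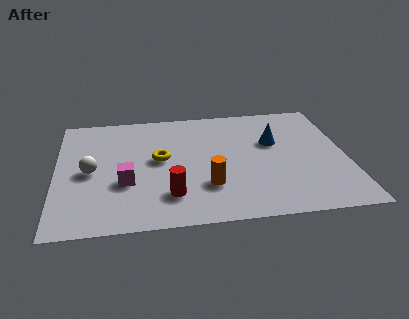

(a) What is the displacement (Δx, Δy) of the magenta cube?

(-0.7, 0.9)

The magenta cube started near (3.1, 1.7) and ended near (2.4, 2.6).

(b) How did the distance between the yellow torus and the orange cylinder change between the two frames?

-1.4

They were about 3.8 units apart before and 2.4 after — 1.4 units closer together.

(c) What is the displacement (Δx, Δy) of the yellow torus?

(2.2, 1.9)

From the two frames, the yellow torus sits at roughly (1.4, 2.0) before and (3.6, 3.9) after.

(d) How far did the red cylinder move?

2.4

From (2.8, 3.8) to (3.9, 1.7), the red cylinder covered √(1.1² + 2.1²) ≈ 2.4 units.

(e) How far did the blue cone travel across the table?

2.2

From (9.2, 3.0) to (7.6, 4.5), the blue cone covered √(1.6² + 1.5²) ≈ 2.2 units.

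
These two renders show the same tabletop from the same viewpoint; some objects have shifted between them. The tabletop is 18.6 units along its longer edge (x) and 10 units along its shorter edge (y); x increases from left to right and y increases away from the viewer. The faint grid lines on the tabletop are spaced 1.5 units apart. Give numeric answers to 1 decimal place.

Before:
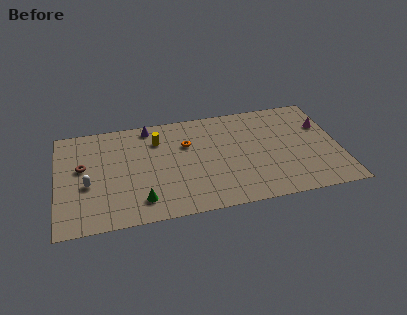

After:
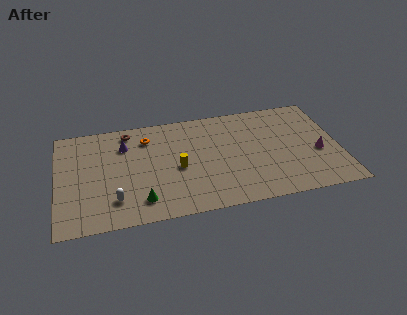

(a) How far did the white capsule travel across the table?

2.5

The white capsule was near (2.0, 4.1) before and (3.7, 2.3) after, so it travelled √(1.7² + 1.8²) ≈ 2.5 units.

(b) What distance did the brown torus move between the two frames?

4.2

The brown torus was near (1.7, 5.8) before and (4.8, 8.7) after, so it travelled √(3.1² + 2.9²) ≈ 4.2 units.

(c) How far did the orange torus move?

2.8

The orange torus moved from about (8.6, 6.7) to (6.0, 7.8), a distance of √(2.6² + 1.1²) ≈ 2.8.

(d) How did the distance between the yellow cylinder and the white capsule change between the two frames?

-1.1

They were about 5.8 units apart before and 4.7 after — 1.1 units closer together.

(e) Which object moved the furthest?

the brown torus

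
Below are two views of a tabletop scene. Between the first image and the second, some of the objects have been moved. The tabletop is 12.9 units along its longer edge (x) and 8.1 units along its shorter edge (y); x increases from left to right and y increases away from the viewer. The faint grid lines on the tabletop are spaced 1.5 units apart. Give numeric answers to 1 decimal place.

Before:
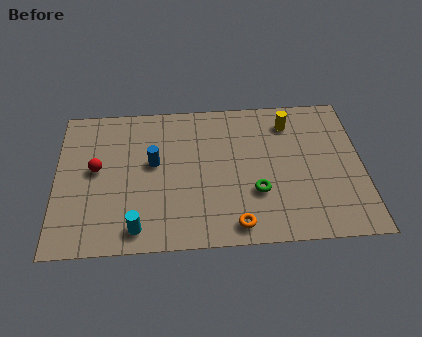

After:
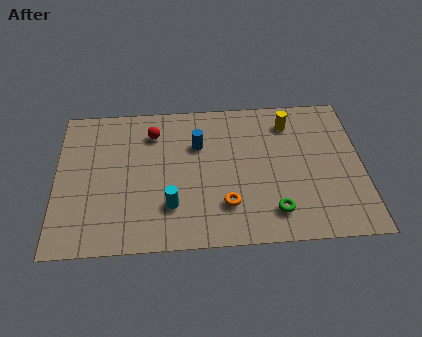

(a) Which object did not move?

the yellow cylinder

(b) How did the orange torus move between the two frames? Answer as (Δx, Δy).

(-0.4, 1.1)

From the two frames, the orange torus sits at roughly (7.5, 1.0) before and (7.1, 2.1) after.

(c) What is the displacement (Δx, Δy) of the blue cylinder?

(1.9, 0.9)

The blue cylinder started near (4.1, 4.6) and ended near (6.0, 5.5).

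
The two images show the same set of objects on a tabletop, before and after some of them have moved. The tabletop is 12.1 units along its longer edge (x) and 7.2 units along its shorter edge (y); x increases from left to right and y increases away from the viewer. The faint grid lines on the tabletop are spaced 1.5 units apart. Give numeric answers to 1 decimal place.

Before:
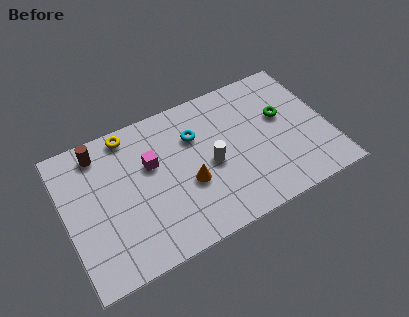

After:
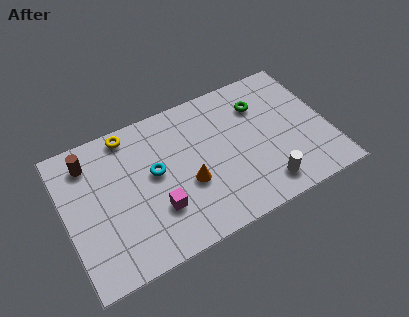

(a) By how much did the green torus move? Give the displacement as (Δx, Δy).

(-0.9, 1.0)

The green torus started near (10.1, 4.3) and ended near (9.2, 5.3).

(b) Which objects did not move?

the yellow torus and the orange cone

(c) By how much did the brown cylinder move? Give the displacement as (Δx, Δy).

(-0.5, -0.3)

The brown cylinder was at about (1.8, 6.1) and moved to about (1.3, 5.8).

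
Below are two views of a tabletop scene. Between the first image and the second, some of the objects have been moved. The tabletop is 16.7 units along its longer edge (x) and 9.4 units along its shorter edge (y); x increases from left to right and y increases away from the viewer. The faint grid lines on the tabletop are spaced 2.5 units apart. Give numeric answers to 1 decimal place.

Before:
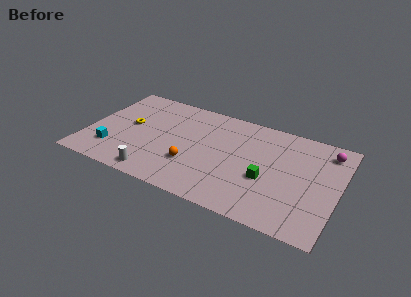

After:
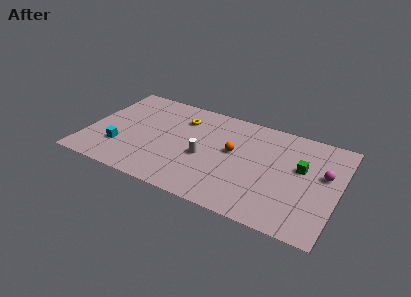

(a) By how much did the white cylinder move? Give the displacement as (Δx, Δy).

(2.9, 2.9)

From the two frames, the white cylinder sits at roughly (5.0, 1.1) before and (7.9, 4.0) after.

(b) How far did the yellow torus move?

3.9

The yellow torus moved from about (2.7, 5.1) to (6.0, 7.1), a distance of √(3.3² + 2.0²) ≈ 3.9.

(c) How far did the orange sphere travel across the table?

3.4

The orange sphere was near (7.2, 3.0) before and (9.7, 5.3) after, so it travelled √(2.5² + 2.3²) ≈ 3.4 units.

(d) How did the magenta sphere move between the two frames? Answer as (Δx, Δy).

(0.0, -2.2)

The magenta sphere was at about (15.7, 7.8) and moved to about (15.7, 5.6).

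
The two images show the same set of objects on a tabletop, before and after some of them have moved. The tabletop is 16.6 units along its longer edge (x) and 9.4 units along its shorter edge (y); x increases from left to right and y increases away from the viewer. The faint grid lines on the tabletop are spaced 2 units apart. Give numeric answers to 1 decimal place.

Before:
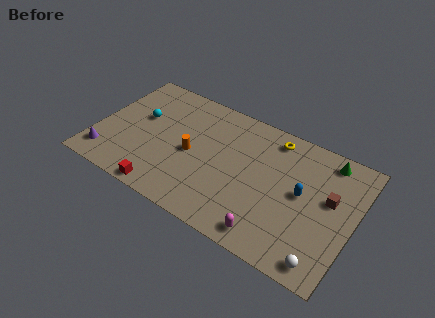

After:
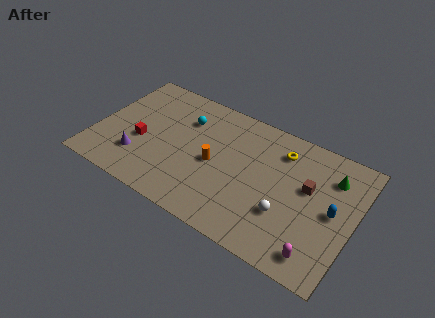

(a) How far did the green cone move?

1.2

From (14.5, 8.2) to (14.9, 7.1), the green cone covered √(0.4² + 1.1²) ≈ 1.2 units.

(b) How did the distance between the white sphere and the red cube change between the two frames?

-0.7

Before: roughly 10.2 units apart; after: 9.5. That's 0.7 units closer together.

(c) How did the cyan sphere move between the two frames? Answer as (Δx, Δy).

(2.8, 1.2)

The cyan sphere started near (2.6, 5.6) and ended near (5.4, 6.8).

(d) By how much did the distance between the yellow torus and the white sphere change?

-3.8

They were about 8.2 units apart before and 4.4 after — 3.8 units closer together.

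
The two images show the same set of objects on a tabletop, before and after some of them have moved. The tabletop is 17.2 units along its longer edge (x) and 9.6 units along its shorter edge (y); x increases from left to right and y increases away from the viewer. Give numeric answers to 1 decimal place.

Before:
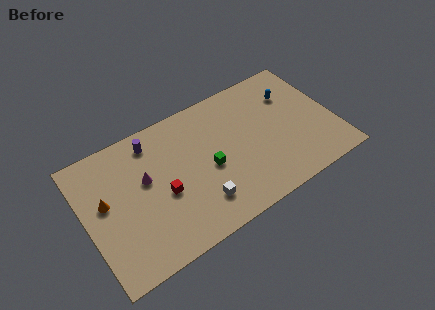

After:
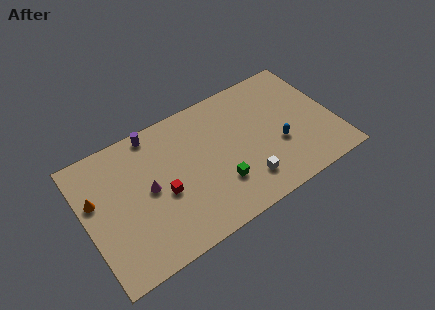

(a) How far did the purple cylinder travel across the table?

0.6

The purple cylinder was near (5.0, 8.1) before and (5.2, 8.7) after, so it travelled √(0.2² + 0.6²) ≈ 0.6 units.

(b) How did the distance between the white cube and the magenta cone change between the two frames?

+2.2

They were about 4.7 units apart before and 6.9 after — 2.2 units further apart.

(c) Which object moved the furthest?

the blue capsule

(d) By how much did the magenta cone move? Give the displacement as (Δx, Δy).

(0.1, -0.8)

From the two frames, the magenta cone sits at roughly (4.2, 5.7) before and (4.3, 4.9) after.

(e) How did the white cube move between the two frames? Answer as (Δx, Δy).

(3.2, -0.1)

The white cube was at about (7.4, 2.2) and moved to about (10.6, 2.1).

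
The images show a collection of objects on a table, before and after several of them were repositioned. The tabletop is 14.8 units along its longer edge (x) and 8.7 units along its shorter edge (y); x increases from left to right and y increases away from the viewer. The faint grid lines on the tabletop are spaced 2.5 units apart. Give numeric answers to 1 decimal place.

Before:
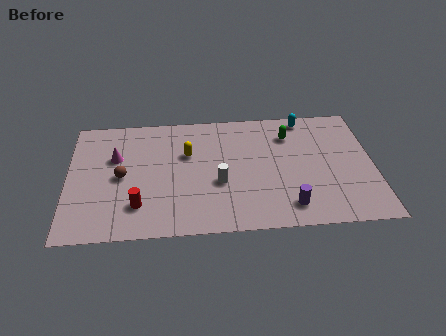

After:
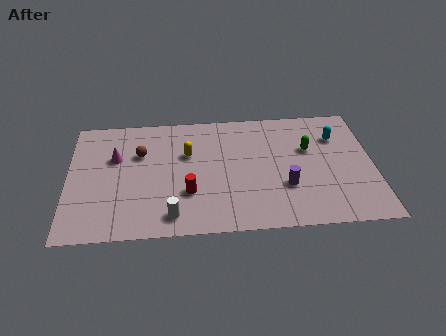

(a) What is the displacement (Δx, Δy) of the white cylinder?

(-2.3, -2.1)

The white cylinder was at about (7.3, 3.4) and moved to about (5.0, 1.3).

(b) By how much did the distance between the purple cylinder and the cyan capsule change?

-2.1

Before: roughly 6.4 units apart; after: 4.3. That's 2.1 units closer together.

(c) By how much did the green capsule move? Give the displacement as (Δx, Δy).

(0.9, -1.1)

From the two frames, the green capsule sits at roughly (10.8, 6.6) before and (11.7, 5.5) after.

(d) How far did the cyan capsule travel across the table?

2.1

The cyan capsule moved from about (11.6, 7.8) to (13.1, 6.3), a distance of √(1.5² + 1.5²) ≈ 2.1.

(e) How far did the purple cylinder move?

1.4

The purple cylinder moved from about (10.6, 1.5) to (10.5, 2.9), a distance of √(0.1² + 1.4²) ≈ 1.4.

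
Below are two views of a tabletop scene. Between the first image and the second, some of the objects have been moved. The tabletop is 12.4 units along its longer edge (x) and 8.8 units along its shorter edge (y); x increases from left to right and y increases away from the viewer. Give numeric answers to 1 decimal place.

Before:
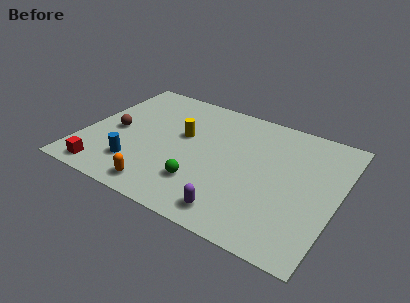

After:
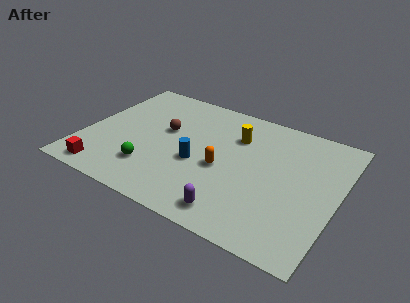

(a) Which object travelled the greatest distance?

the orange capsule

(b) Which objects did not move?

the red cube and the purple capsule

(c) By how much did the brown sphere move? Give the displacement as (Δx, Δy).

(2.3, 1.1)

From the two frames, the brown sphere sits at roughly (1.5, 4.1) before and (3.8, 5.2) after.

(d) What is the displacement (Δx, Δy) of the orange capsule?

(2.6, 2.7)

The orange capsule started near (4.3, 1.1) and ended near (6.9, 3.8).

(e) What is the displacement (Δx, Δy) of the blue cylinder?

(2.8, 1.5)

The blue cylinder was at about (2.9, 2.1) and moved to about (5.7, 3.6).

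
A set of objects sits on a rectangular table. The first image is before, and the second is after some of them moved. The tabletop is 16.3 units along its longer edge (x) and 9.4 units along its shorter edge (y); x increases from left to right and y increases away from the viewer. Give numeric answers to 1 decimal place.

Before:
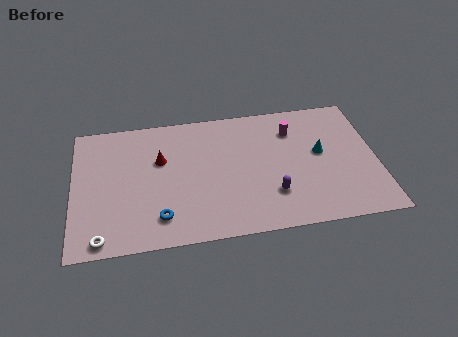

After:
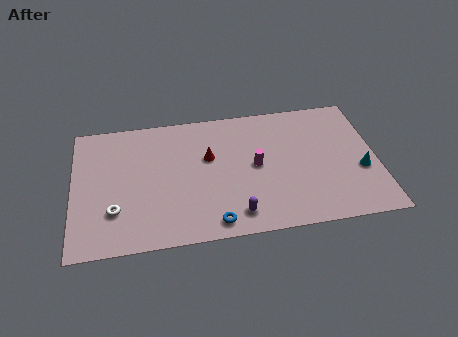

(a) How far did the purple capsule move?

2.3

From (10.6, 2.6) to (8.6, 1.5), the purple capsule covered √(2.0² + 1.1²) ≈ 2.3 units.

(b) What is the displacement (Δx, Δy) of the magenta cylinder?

(-2.1, -2.3)

The magenta cylinder was at about (11.9, 7.1) and moved to about (9.8, 4.8).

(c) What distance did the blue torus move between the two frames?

2.9

From (4.6, 1.9) to (7.4, 1.1), the blue torus covered √(2.8² + 0.8²) ≈ 2.9 units.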